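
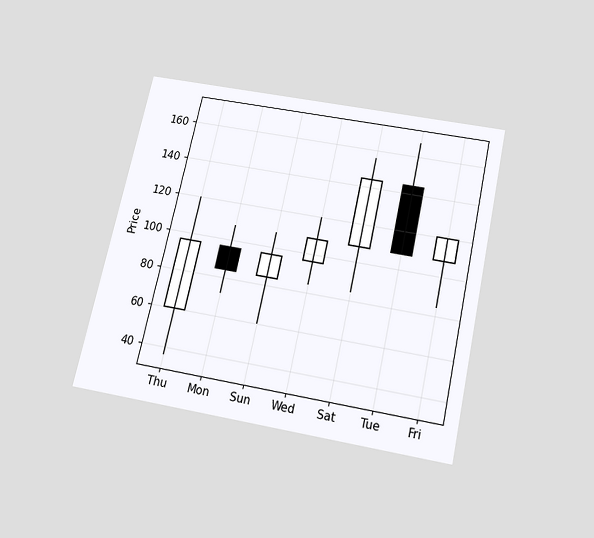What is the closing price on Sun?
The chart is tilted about 12° clockwise and viewed slightly from below. The Sun candle closes at 96.

96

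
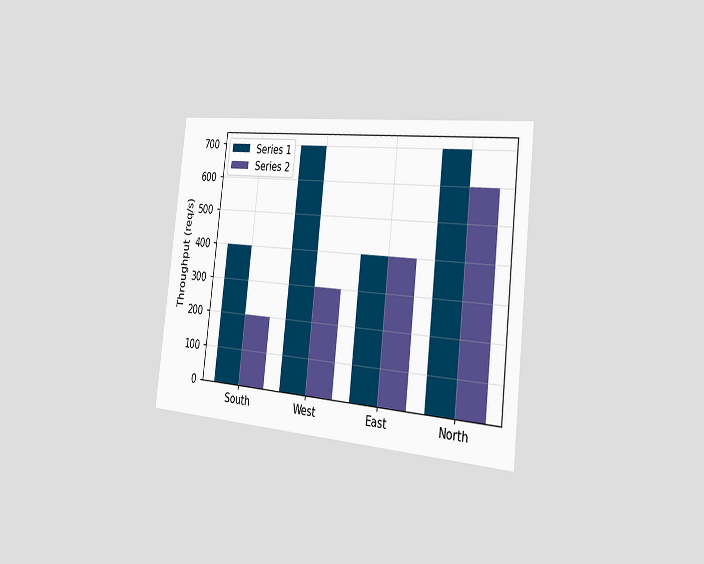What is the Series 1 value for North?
The chart is tilted about 6° clockwise and viewed slightly from the right. The Series 1 bar at North reaches 700req/s on the y-axis.

700req/s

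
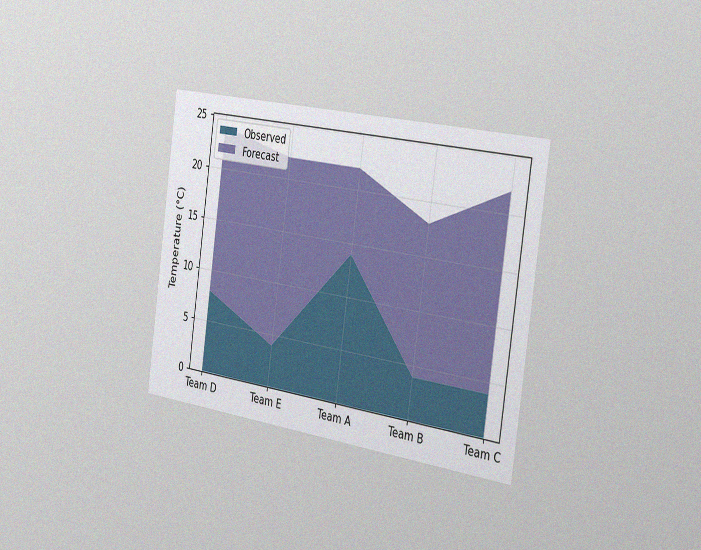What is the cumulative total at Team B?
18°C

The chart is tilted about 8° clockwise and viewed slightly from the right, with some photo noise. The stacked total at Team B reaches 18°C.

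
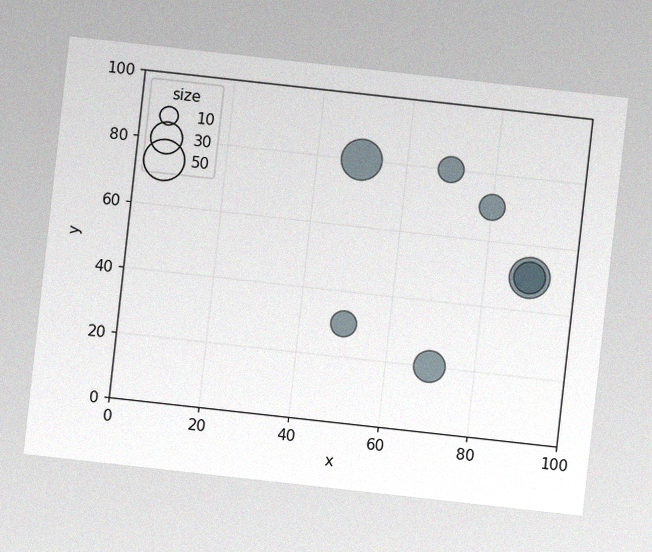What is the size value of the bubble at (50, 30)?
The chart is tilted about 6° clockwise, with some photo noise. Matching the bubble at (50, 30) against the size legend gives 20.

20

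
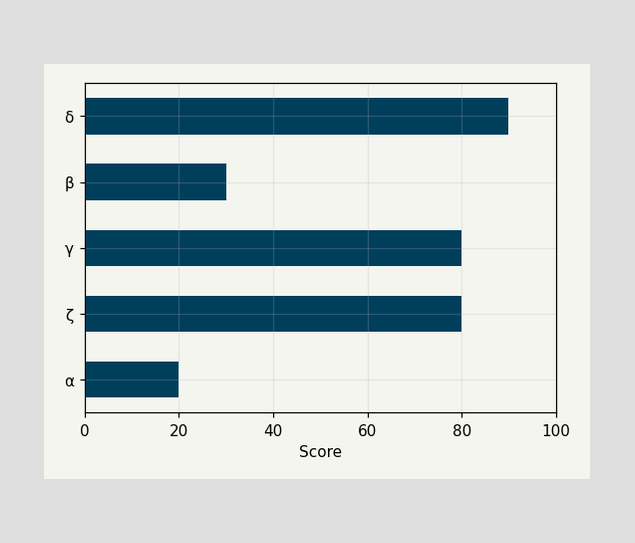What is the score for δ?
90

Reading along the chart's x-axis, the δ bar reaches 90.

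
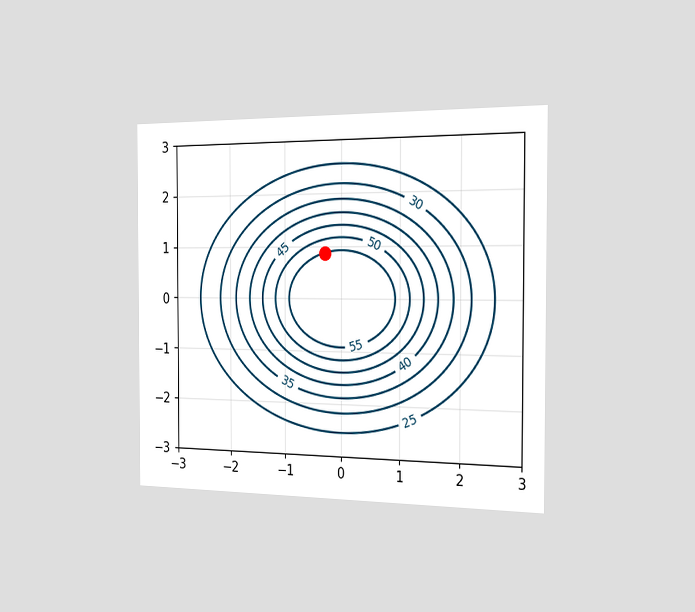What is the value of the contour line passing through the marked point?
55

The chart is viewed slightly from the right. The marked point sits on the contour labelled 55.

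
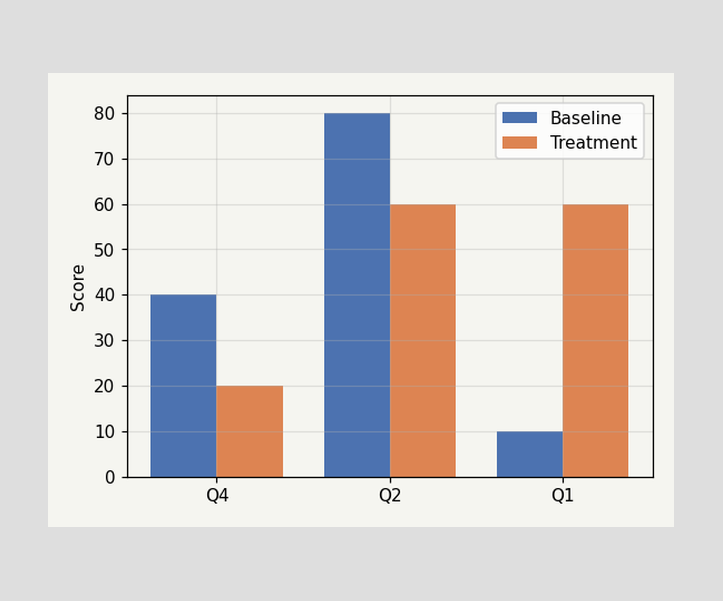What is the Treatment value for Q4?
The Treatment bar at Q4 reaches 20 on the y-axis.

20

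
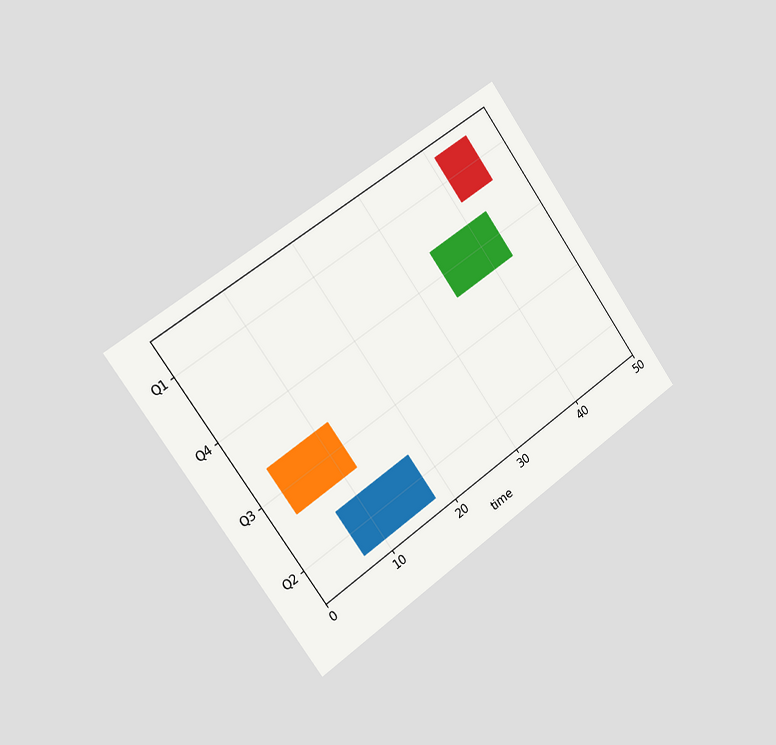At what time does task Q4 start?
The chart is tilted about 35° counter-clockwise and viewed slightly from the left. The Q4 bar begins at t=34.

34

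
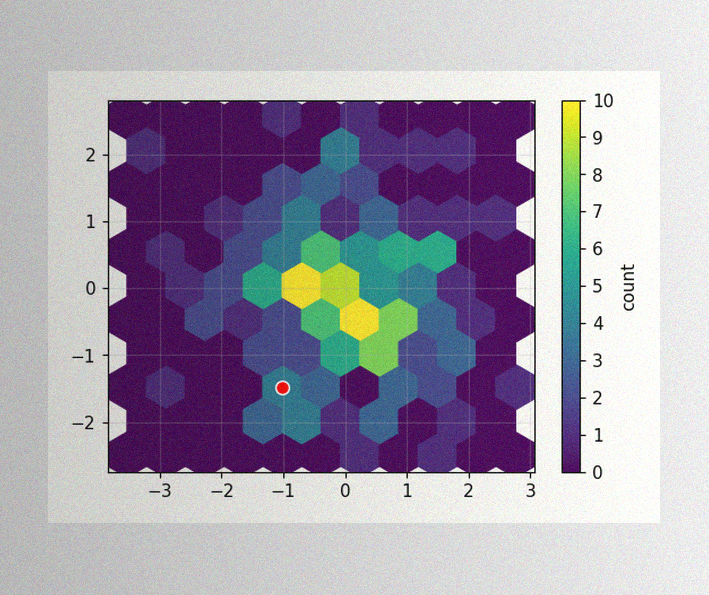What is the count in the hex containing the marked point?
The image has some photo noise and uneven lighting. The marked hex reads 4 on the colorbar.

4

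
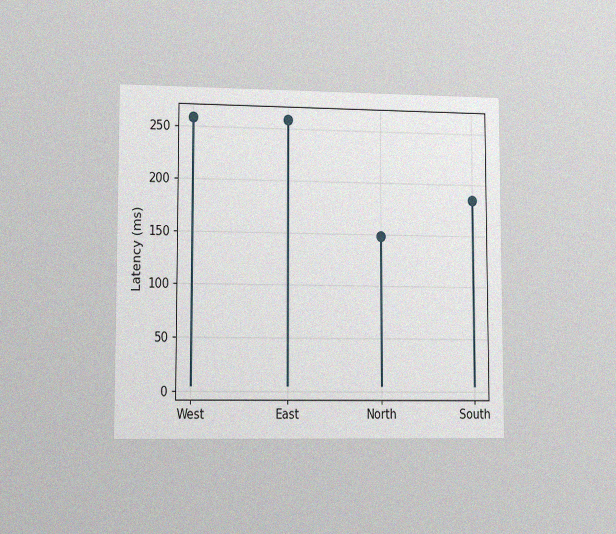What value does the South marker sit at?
185ms

The chart is viewed slightly from the left, with some photo noise. The South marker sits at 185ms.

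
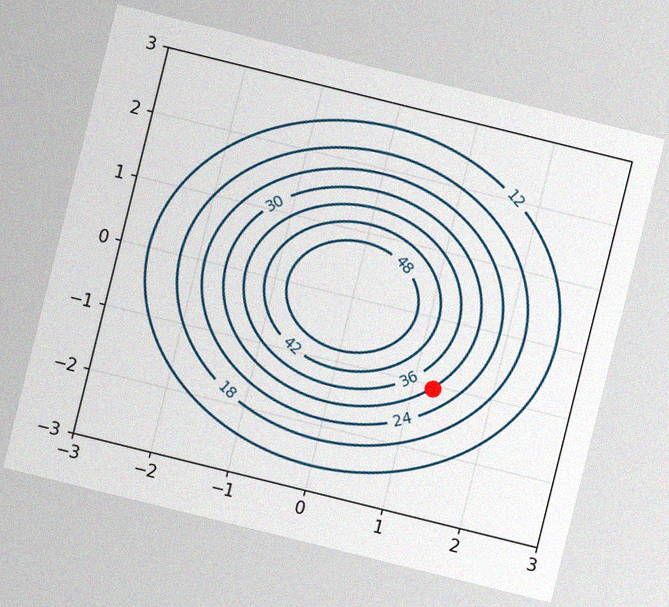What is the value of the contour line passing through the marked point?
The chart is tilted about 14° clockwise, with some photo noise. The marked point sits on the contour labelled 30.

30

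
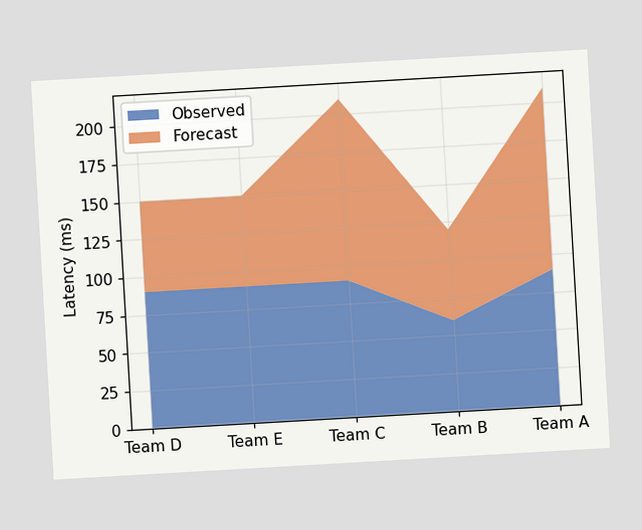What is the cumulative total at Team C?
210ms

The chart is tilted about 3° counter-clockwise. The stacked total at Team C reaches 210ms.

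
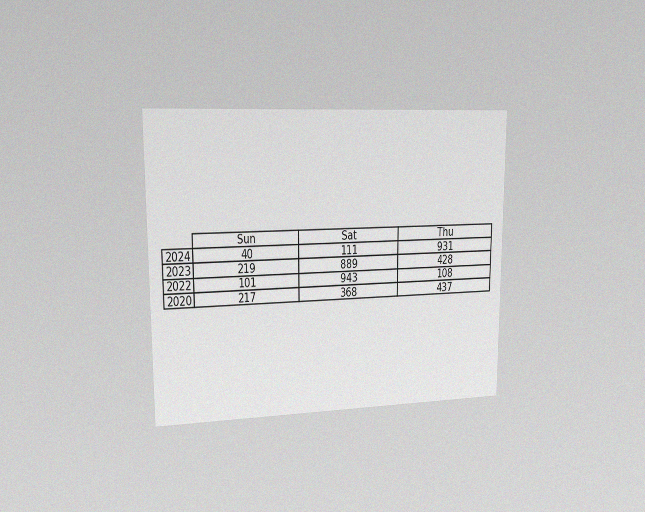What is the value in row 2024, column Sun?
The chart is viewed slightly from the left, with some photo noise. The (2024, Sun) cell reads 40.

40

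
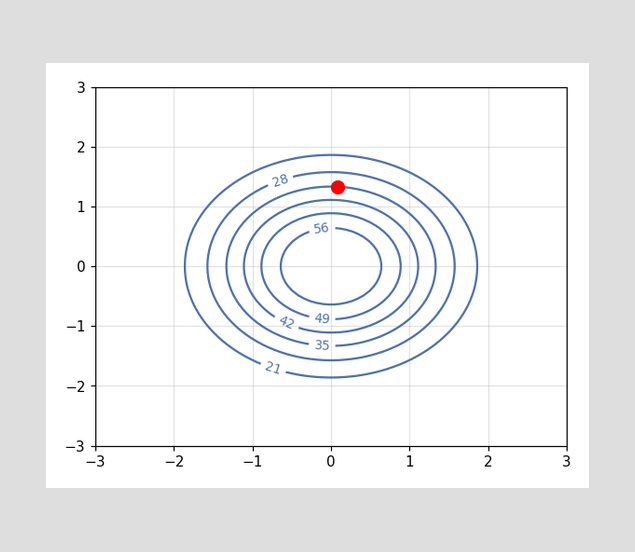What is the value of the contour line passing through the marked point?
35

The marked point sits on the contour labelled 35.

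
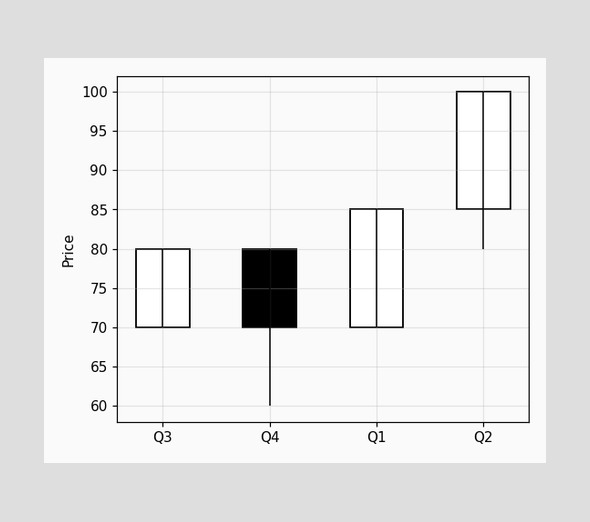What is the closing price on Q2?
100

The Q2 candle closes at 100.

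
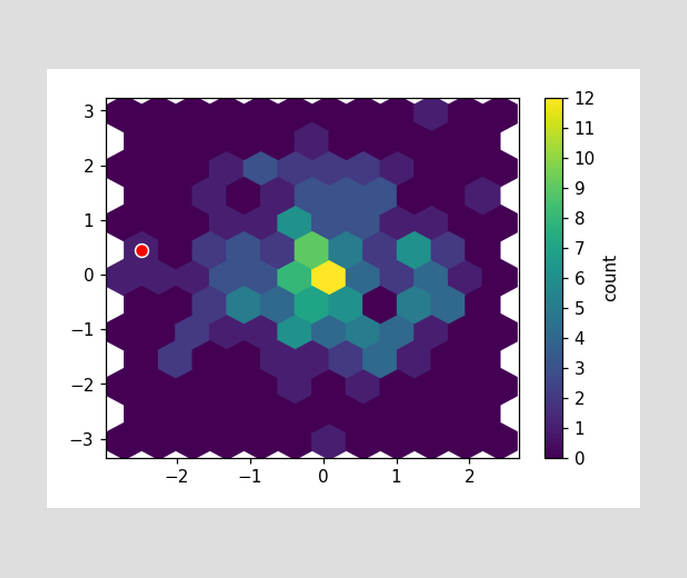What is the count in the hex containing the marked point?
1

The marked hex reads 1 on the colorbar.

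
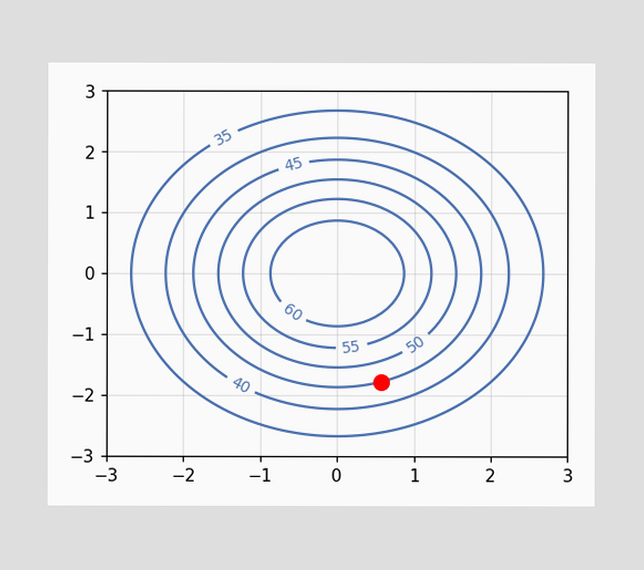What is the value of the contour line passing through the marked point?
The marked point sits on the contour labelled 45.

45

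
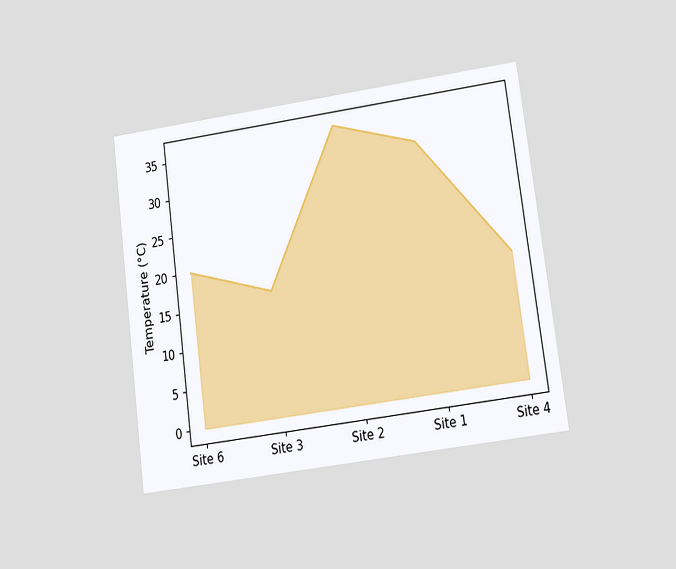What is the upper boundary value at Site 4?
16°C

The chart is tilted about 8° counter-clockwise and viewed at a slight angle. At Site 4 the upper boundary is at 16°C.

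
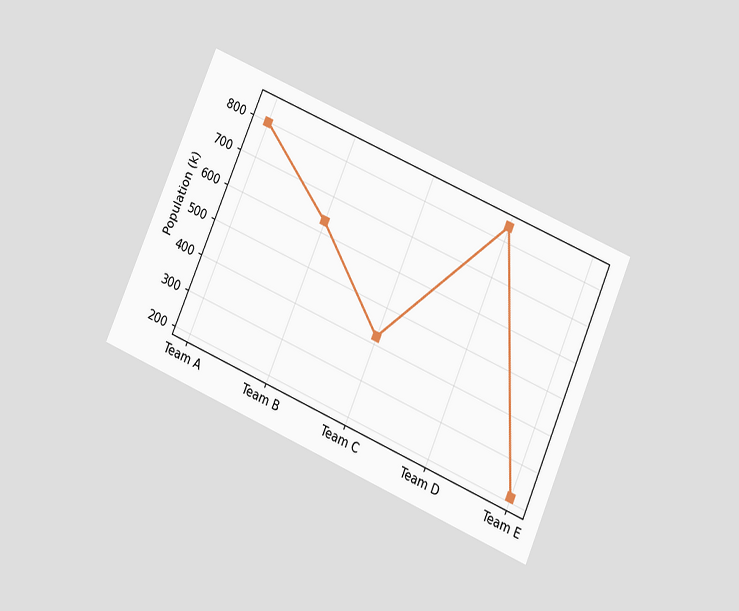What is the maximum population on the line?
840k

The chart is tilted about 23° clockwise and viewed at a slight angle. The highest point is at Team D, and reading across to the y-axis gives 840k.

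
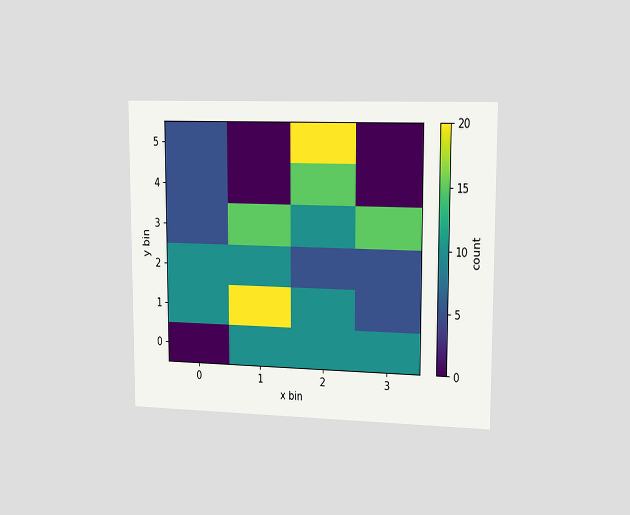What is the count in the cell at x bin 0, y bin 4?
5

The chart is viewed slightly from the right. Matching the cell (0, 4) against the colorbar gives 5.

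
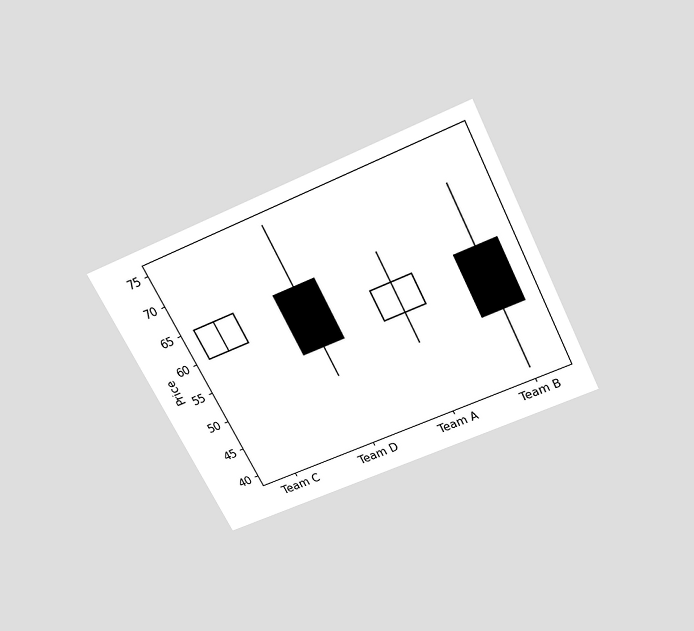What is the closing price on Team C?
65

The chart is tilted about 26° counter-clockwise and viewed slightly from above. The Team C candle closes at 65.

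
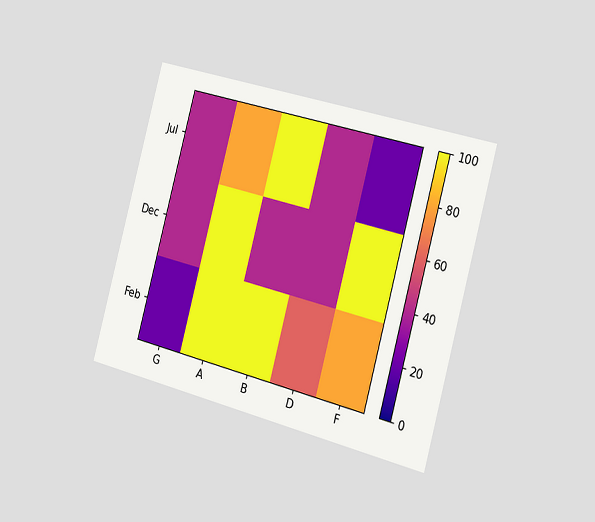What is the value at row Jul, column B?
100

The chart is tilted about 15° clockwise and viewed slightly from the right. Matching cell (Jul, B) against the colorbar gives 100.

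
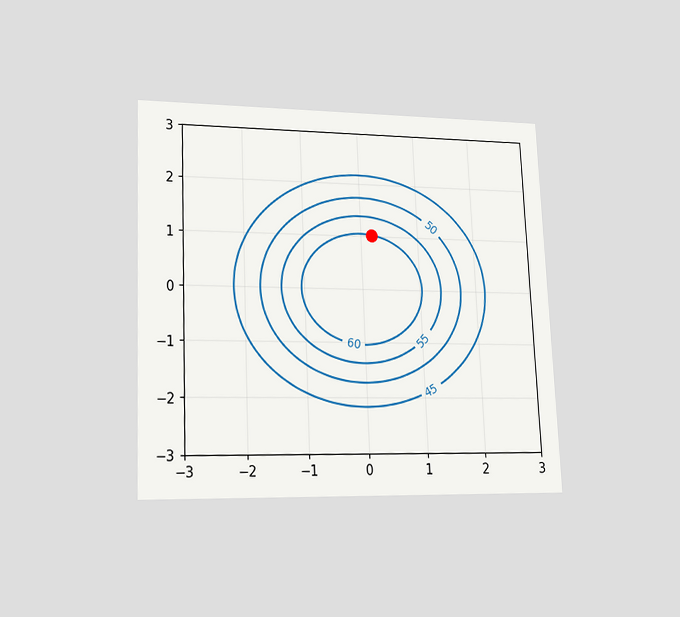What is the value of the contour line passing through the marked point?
60

The chart is tilted about 2° counter-clockwise and viewed at a slight angle. The marked point sits on the contour labelled 60.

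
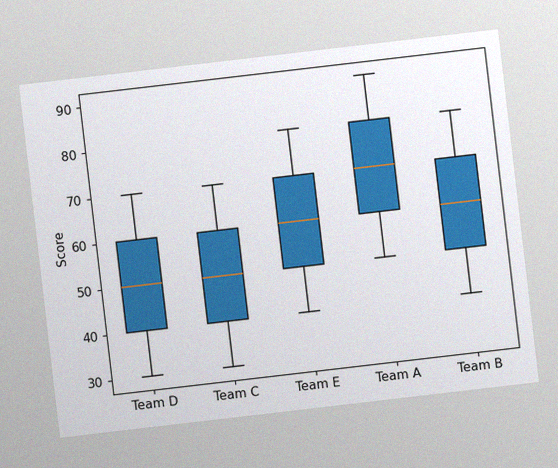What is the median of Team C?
The chart is tilted about 7° counter-clockwise, with some photo noise. The median line in the Team C box sits at 50.

50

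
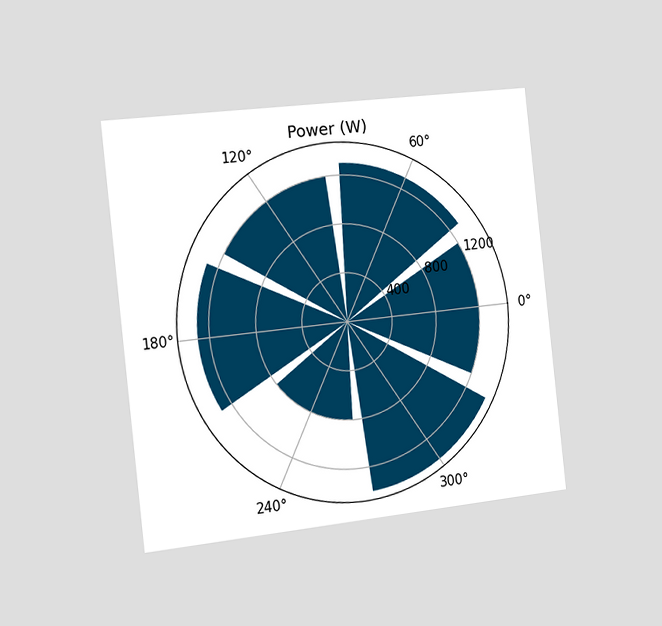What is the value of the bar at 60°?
The chart is tilted about 6° counter-clockwise and viewed slightly from the left. The bar at 60° reaches 1300W on the radial axis.

1300W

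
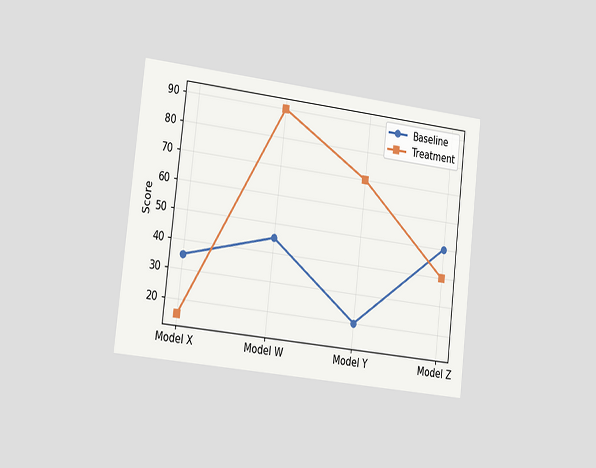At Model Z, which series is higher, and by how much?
Baseline, by 10

The chart is tilted about 7° clockwise and viewed slightly from the left. At Model Z, Baseline sits above the other line by 10.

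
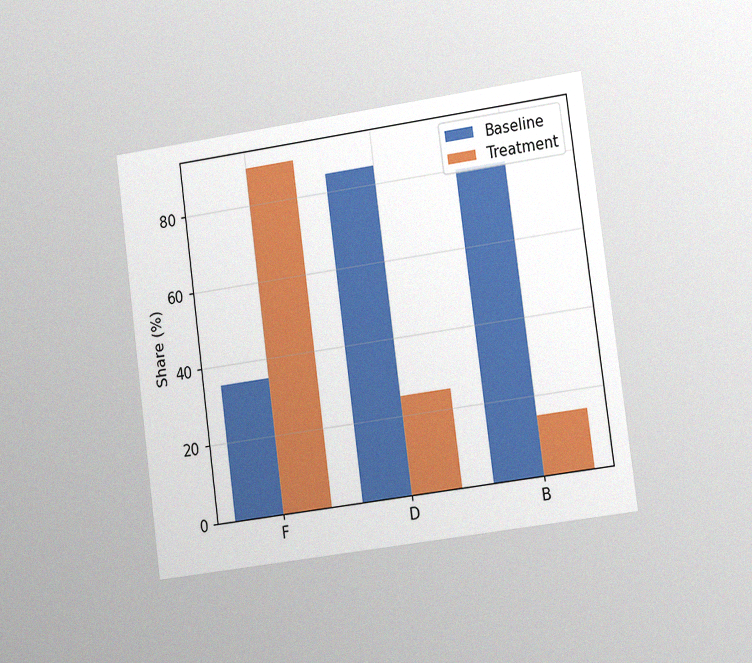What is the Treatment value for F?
90%

The chart is tilted about 8° counter-clockwise and viewed slightly from the right, with some photo noise. The Treatment bar at F reaches 90% on the y-axis.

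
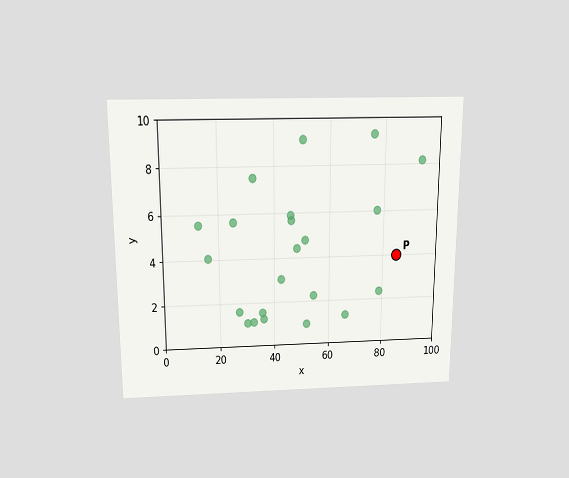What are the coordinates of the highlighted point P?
The chart is viewed slightly from above. Following the gridlines from P to each axis, P sits at (85, 4).

(85, 4)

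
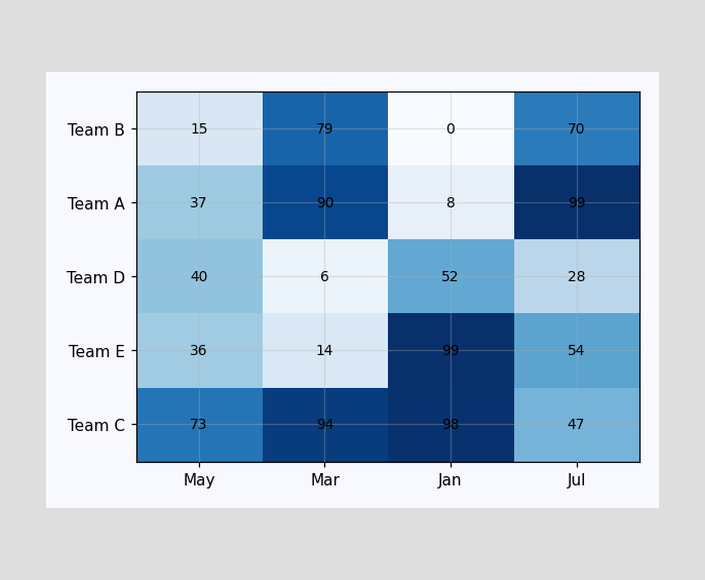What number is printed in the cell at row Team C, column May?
73

The (Team C, May) cell reads 73.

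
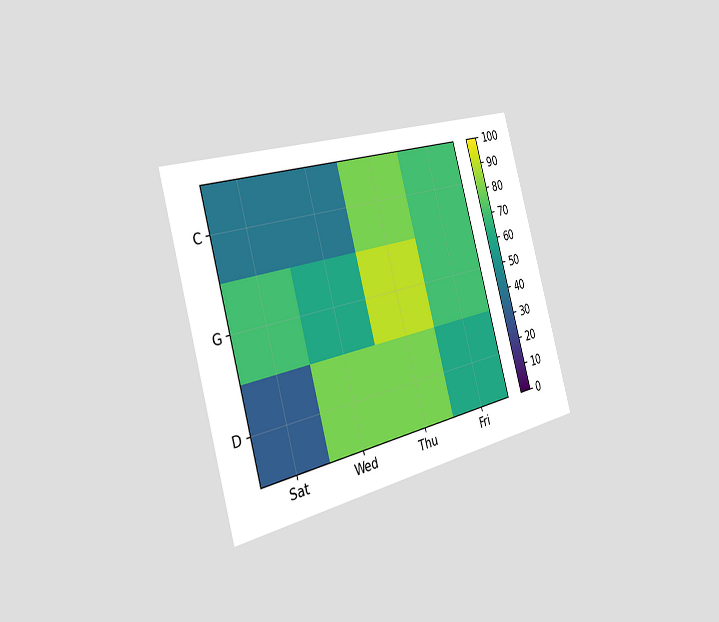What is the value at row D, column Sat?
30

The chart is tilted about 15° counter-clockwise and viewed slightly from the left. Matching cell (D, Sat) against the colorbar gives 30.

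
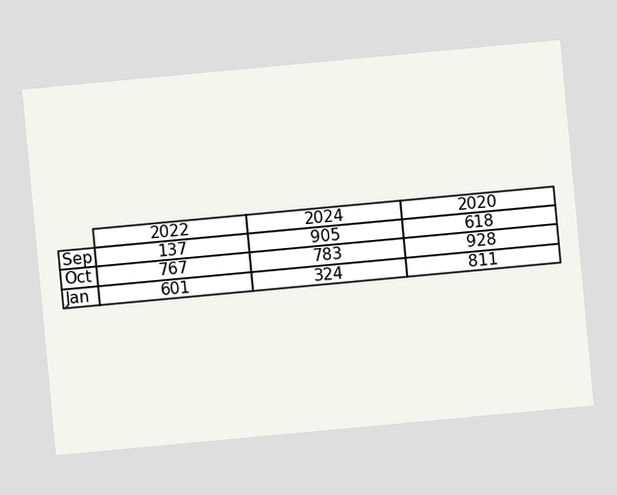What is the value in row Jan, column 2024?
The chart is tilted about 5° counter-clockwise. The (Jan, 2024) cell reads 324.

324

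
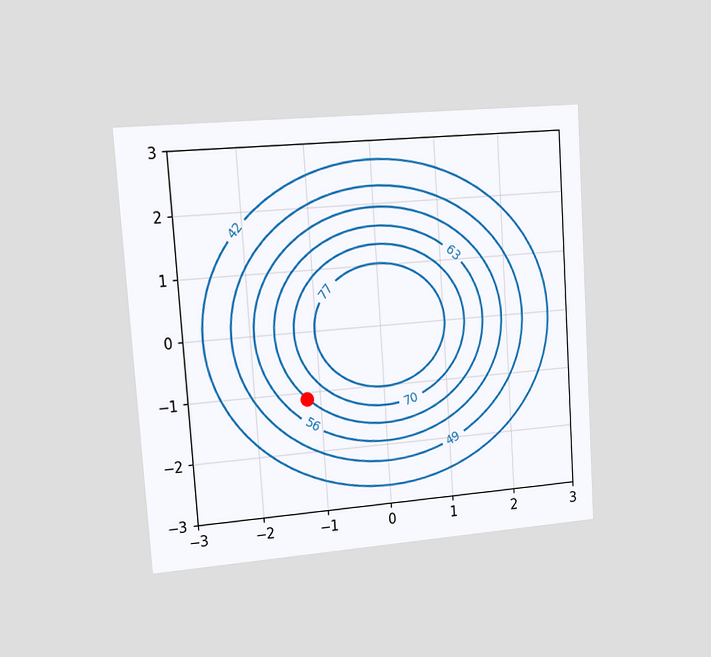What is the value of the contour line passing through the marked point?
The chart is tilted about 4° counter-clockwise and viewed at a slight angle. The marked point sits on the contour labelled 63.

63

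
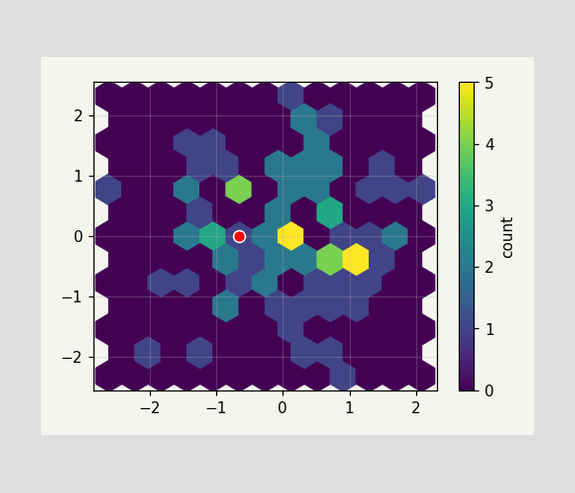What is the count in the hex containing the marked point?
1

The marked hex reads 1 on the colorbar.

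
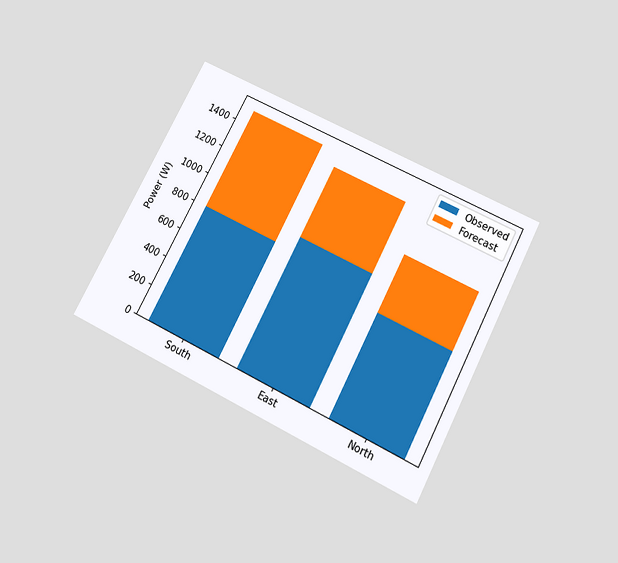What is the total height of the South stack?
The chart is tilted about 27° clockwise and viewed slightly from below. The South stack's top reaches 1500W on the y-axis.

1500W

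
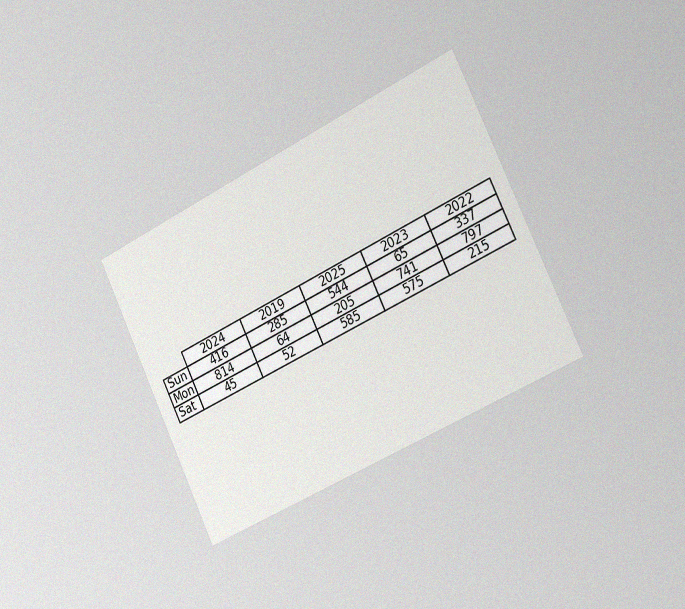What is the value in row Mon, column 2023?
The chart is tilted about 26° counter-clockwise and viewed slightly from the right, with some photo noise. The (Mon, 2023) cell reads 741.

741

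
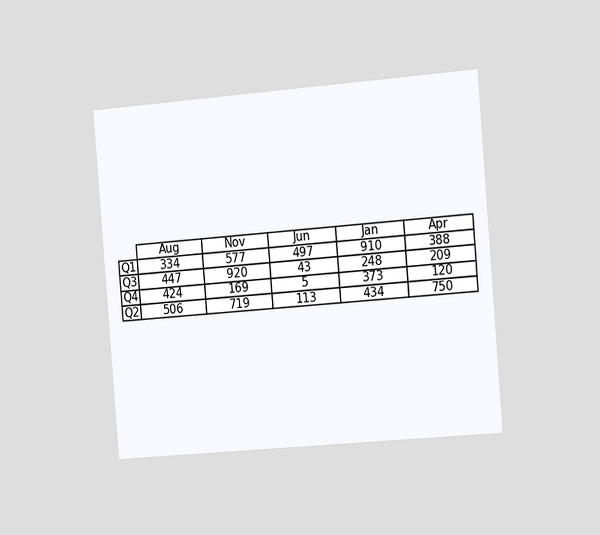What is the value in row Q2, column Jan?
434

The chart is tilted about 5° counter-clockwise and viewed slightly from the right. The (Q2, Jan) cell reads 434.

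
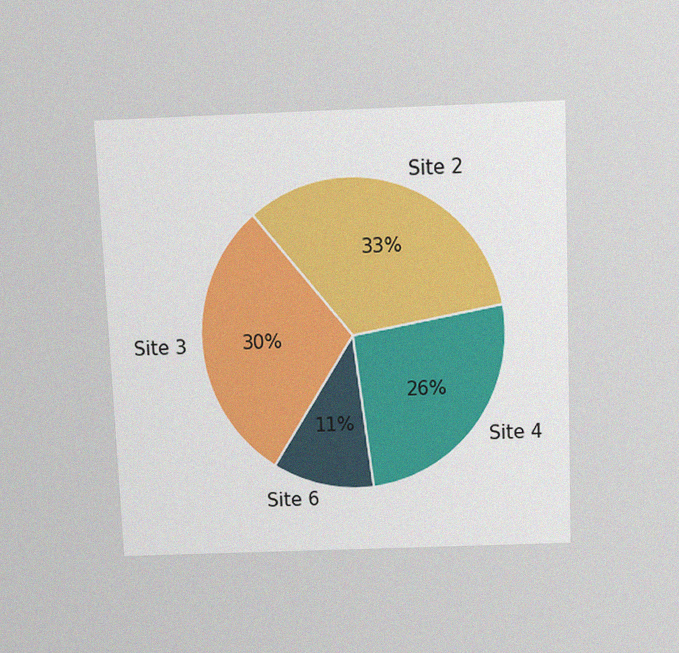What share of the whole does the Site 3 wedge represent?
The chart is tilted about 2° counter-clockwise and viewed slightly from above, with some photo noise. The Site 3 slice takes up 30% of the pie.

30%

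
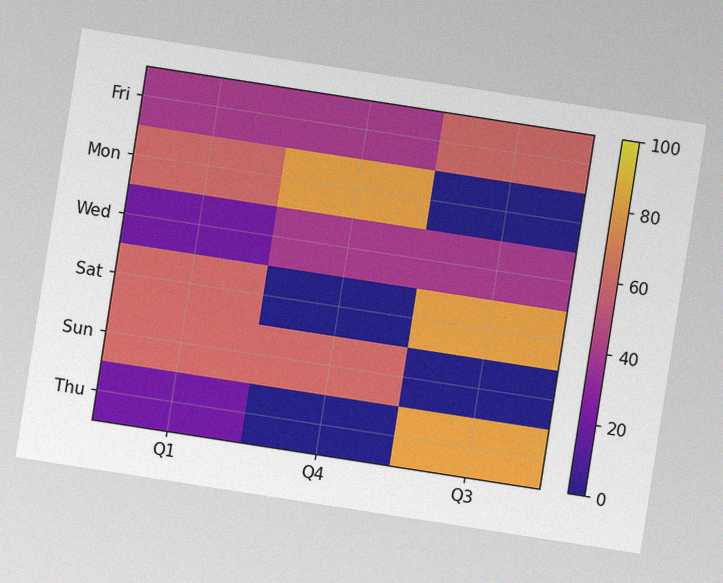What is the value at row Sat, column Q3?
The chart is tilted about 9° clockwise, with some photo noise. Matching cell (Sat, Q3) against the colorbar gives 80.

80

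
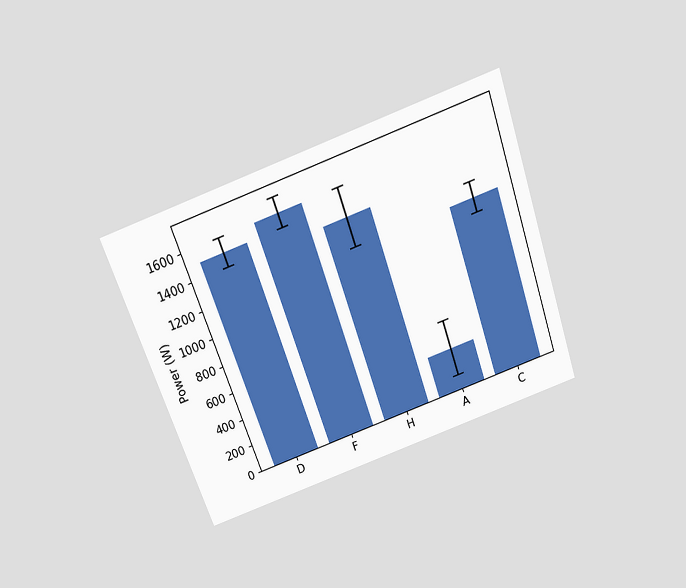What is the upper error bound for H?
The chart is tilted about 19° counter-clockwise and viewed slightly from above. The H bar's upper whisker reaches 1600W.

1600W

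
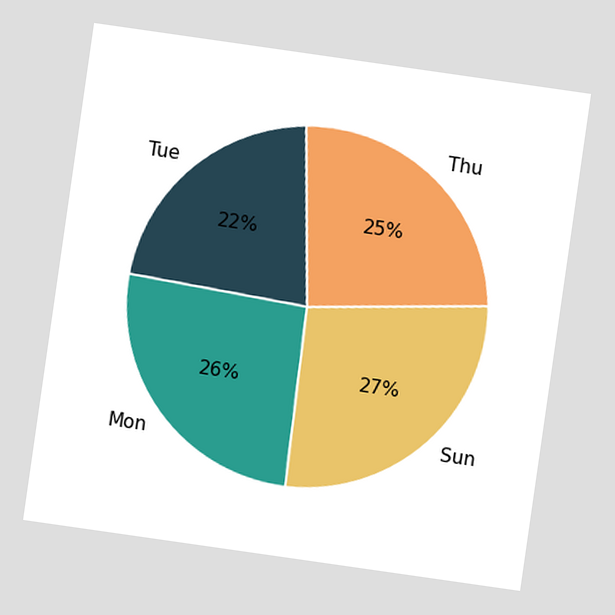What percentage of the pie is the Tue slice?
The chart is tilted about 8° clockwise. The Tue slice takes up 22% of the pie.

22%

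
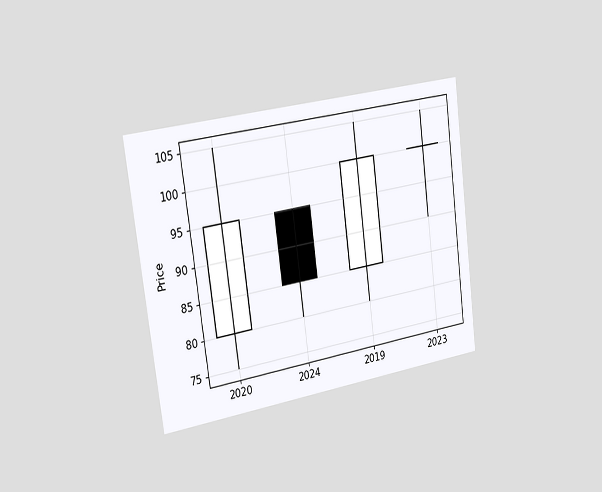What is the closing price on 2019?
100

The chart is tilted about 7° counter-clockwise and viewed slightly from the left. The 2019 candle closes at 100.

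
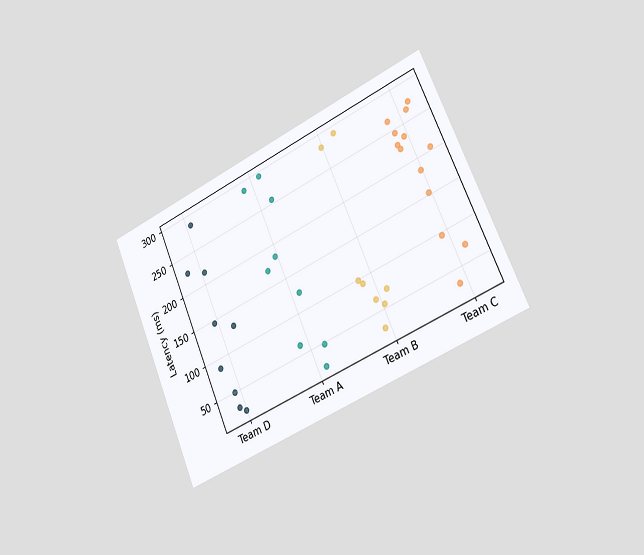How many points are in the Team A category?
The chart is tilted about 24° counter-clockwise and viewed slightly from the right. Counting the markers in the Team A column gives 9.

9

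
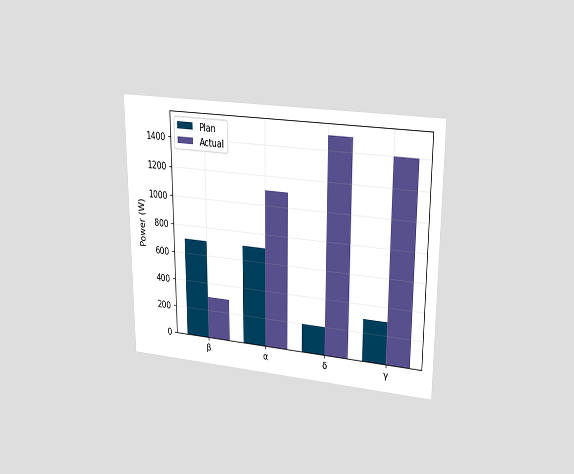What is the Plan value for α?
The chart is viewed at a slight angle. The Plan bar at α reaches 700W on the y-axis.

700W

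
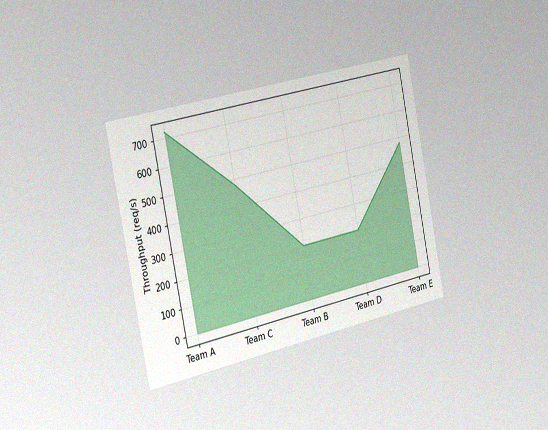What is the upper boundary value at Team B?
The chart is tilted about 12° counter-clockwise and viewed slightly from the left, with some photo noise. At Team B the upper boundary is at 200req/s.

200req/s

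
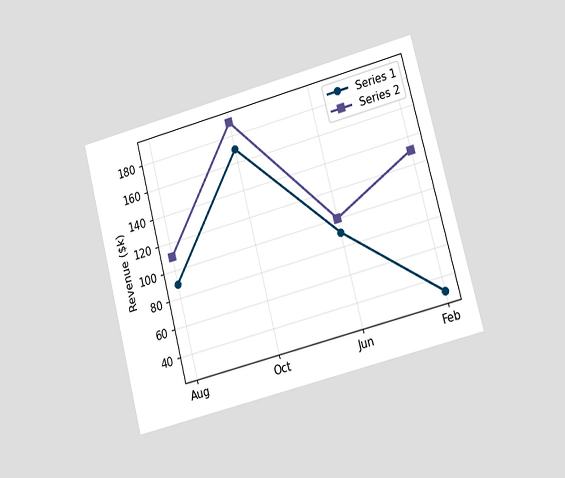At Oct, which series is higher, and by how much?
Series 2, by $20k

The chart is tilted about 15° counter-clockwise and viewed at a slight angle. At Oct, Series 2 sits above the other line by $20k.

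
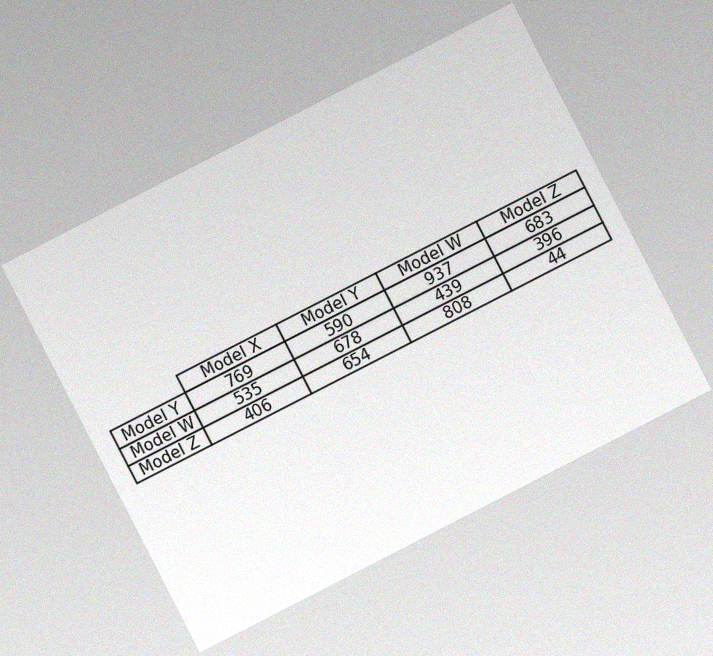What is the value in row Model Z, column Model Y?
The chart is tilted about 27° counter-clockwise, with some photo noise. The (Model Z, Model Y) cell reads 654.

654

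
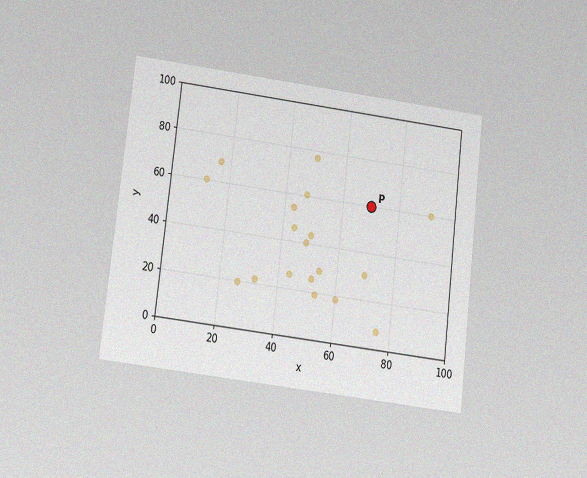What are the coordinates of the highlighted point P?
The chart is tilted about 7° clockwise and viewed slightly from below, with some photo noise. Following the gridlines from P to each axis, P sits at (70, 60).

(70, 60)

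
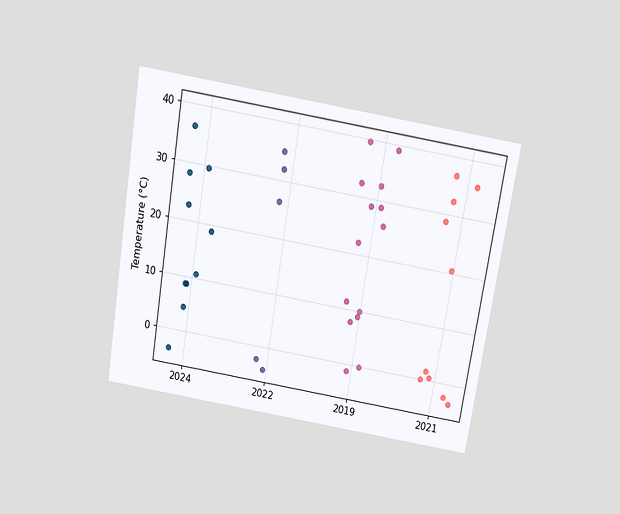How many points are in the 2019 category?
14

The chart is tilted about 9° clockwise and viewed slightly from above. Counting the markers in the 2019 column gives 14.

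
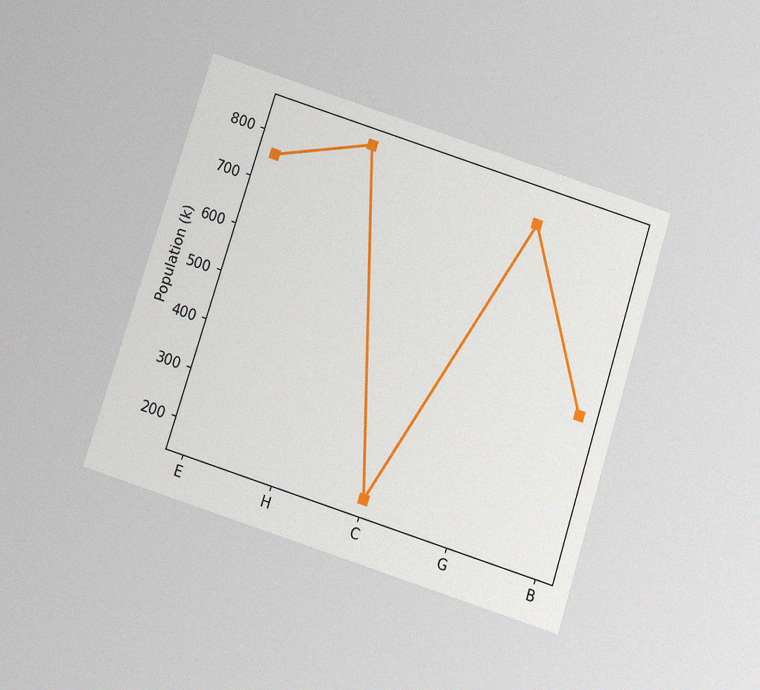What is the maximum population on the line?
840k

The chart is tilted about 18° clockwise and viewed slightly from below, with some photo noise. The highest point is at H, and reading across to the y-axis gives 840k.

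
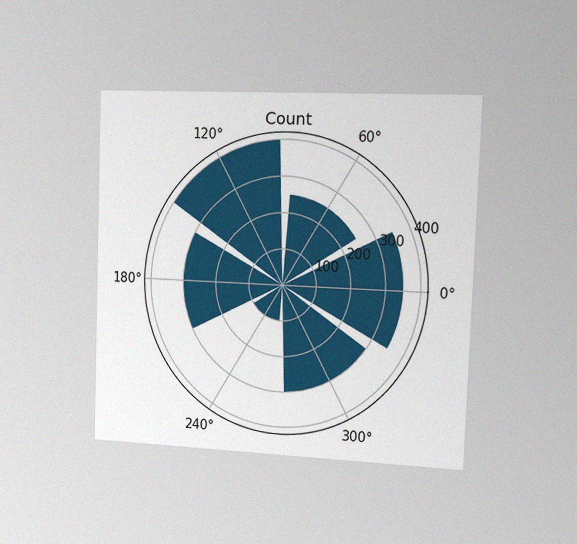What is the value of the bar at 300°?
300

The chart is tilted about 2° clockwise and viewed slightly from the right, with some photo noise. The bar at 300° reaches 300 on the radial axis.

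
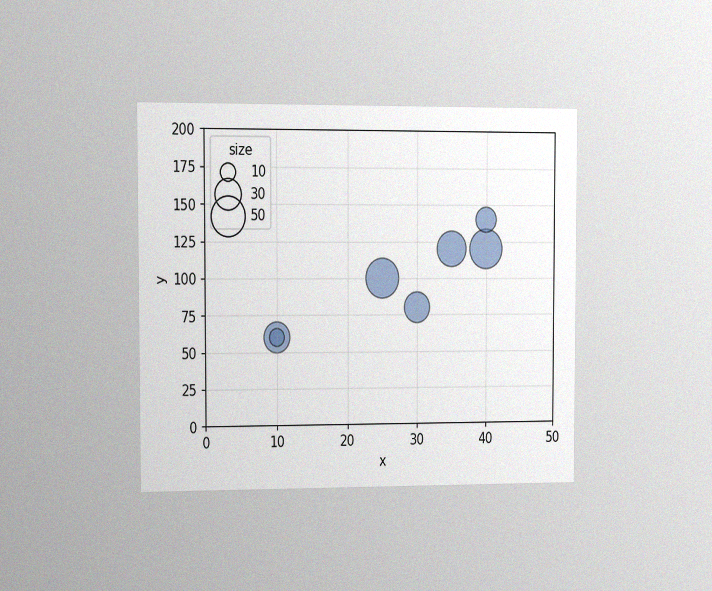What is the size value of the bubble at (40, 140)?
The chart is viewed slightly from the left, with some photo noise. Matching the bubble at (40, 140) against the size legend gives 20.

20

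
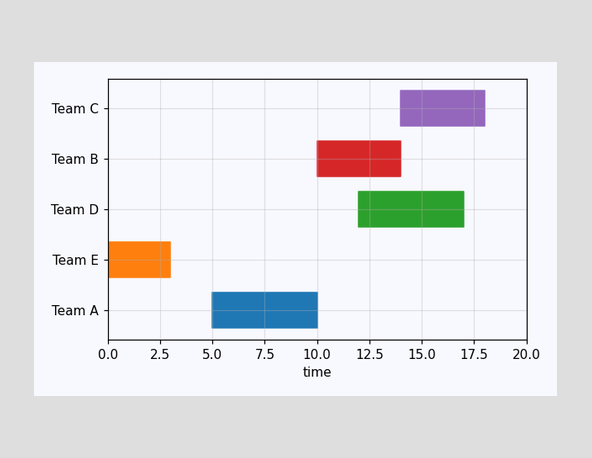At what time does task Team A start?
5

The Team A bar begins at t=5.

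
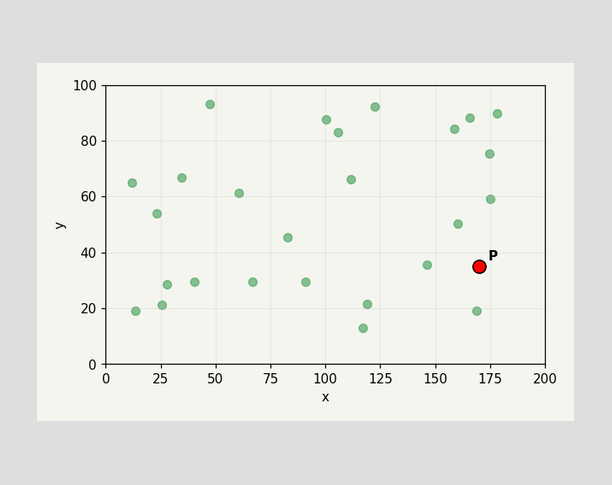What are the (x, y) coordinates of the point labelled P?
(170, 35)

Following the gridlines from P to each axis, P sits at (170, 35).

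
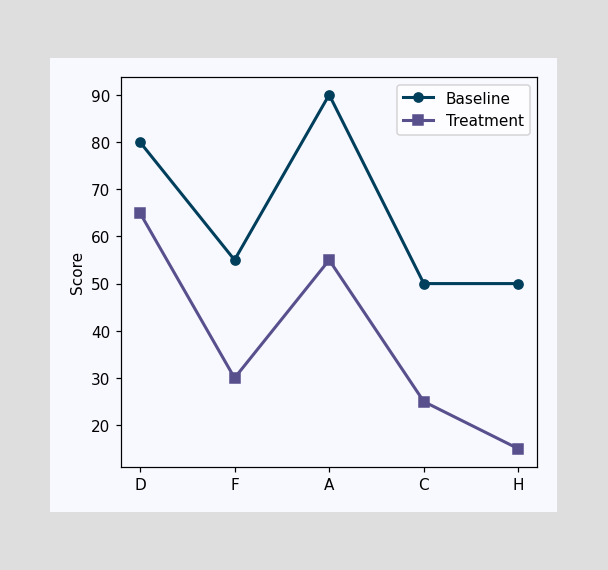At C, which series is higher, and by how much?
Baseline, by 25

At C, Baseline sits above the other line by 25.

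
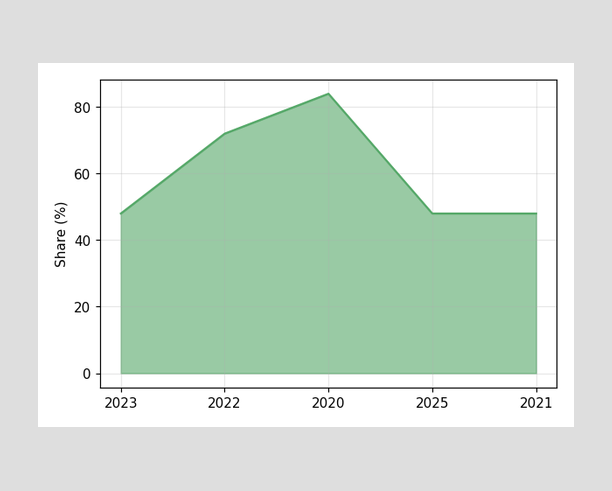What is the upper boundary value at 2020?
At 2020 the upper boundary is at 84%.

84%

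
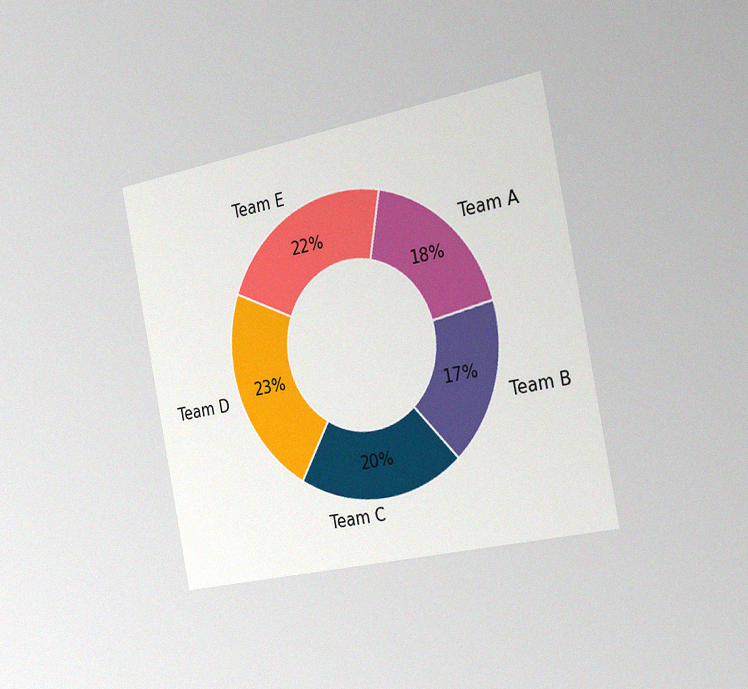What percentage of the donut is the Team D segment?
The chart is tilted about 11° counter-clockwise and viewed slightly from the right, with some photo noise. The Team D segment takes up 23% of the ring.

23%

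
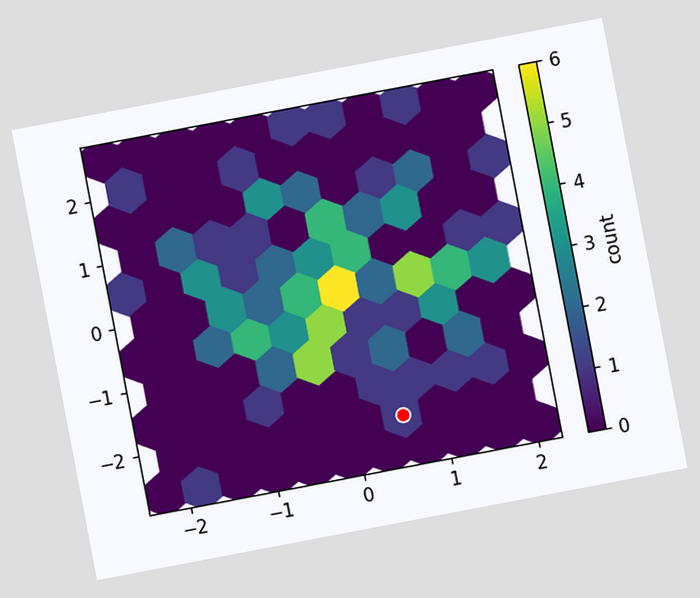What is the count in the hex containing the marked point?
The chart is tilted about 11° counter-clockwise. The marked hex reads 1 on the colorbar.

1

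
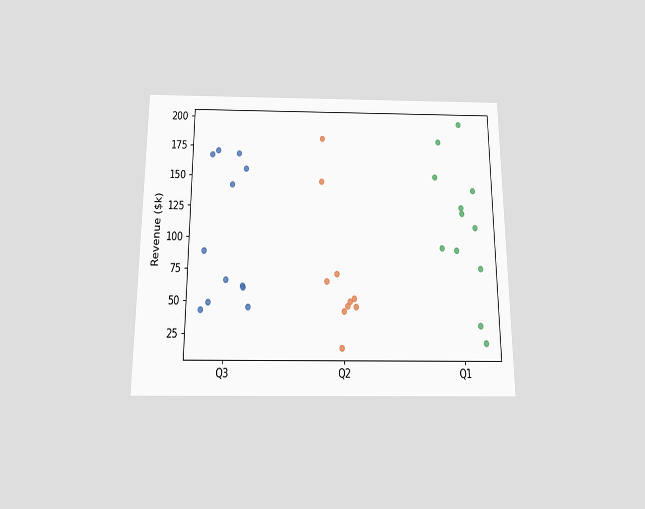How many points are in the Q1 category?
12

The chart is viewed slightly from below. Counting the markers in the Q1 column gives 12.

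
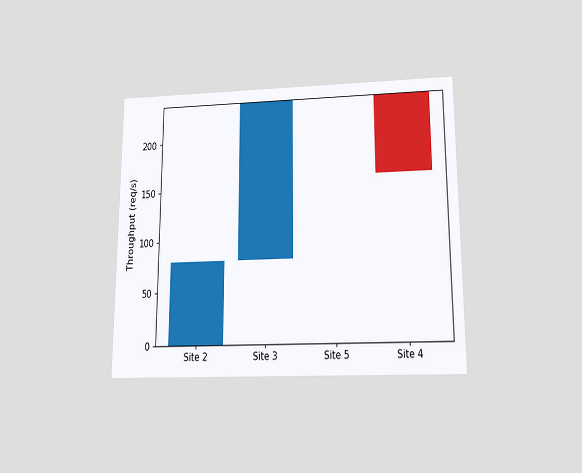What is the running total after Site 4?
The chart is viewed slightly from below. After Site 4 the running total reaches 160req/s.

160req/s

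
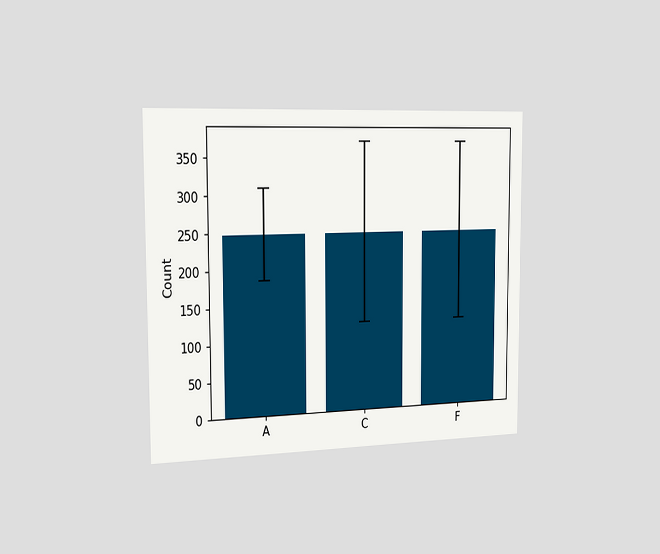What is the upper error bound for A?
310

The chart is viewed slightly from the left. The A bar's upper whisker reaches 310.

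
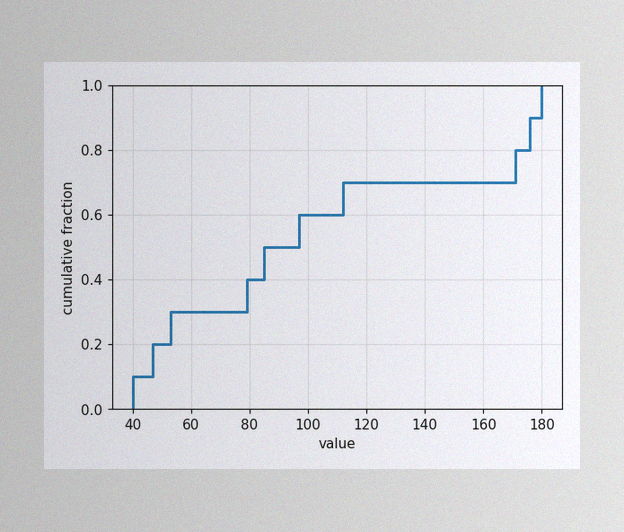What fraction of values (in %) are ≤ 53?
The image has some photo noise and uneven lighting. At x=53 the ECDF step is at 30%.

30%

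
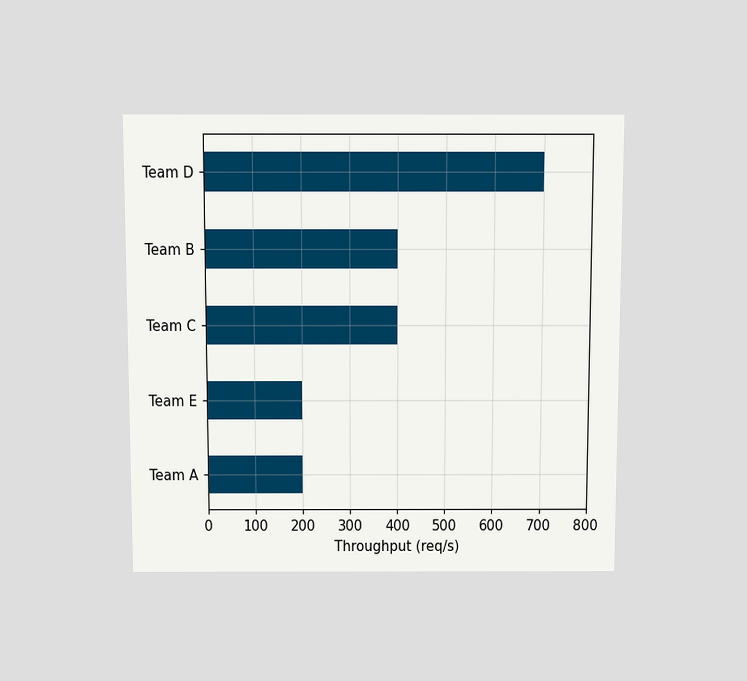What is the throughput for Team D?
The chart is viewed slightly from above. Reading along the chart's x-axis, the Team D bar reaches 700req/s.

700req/s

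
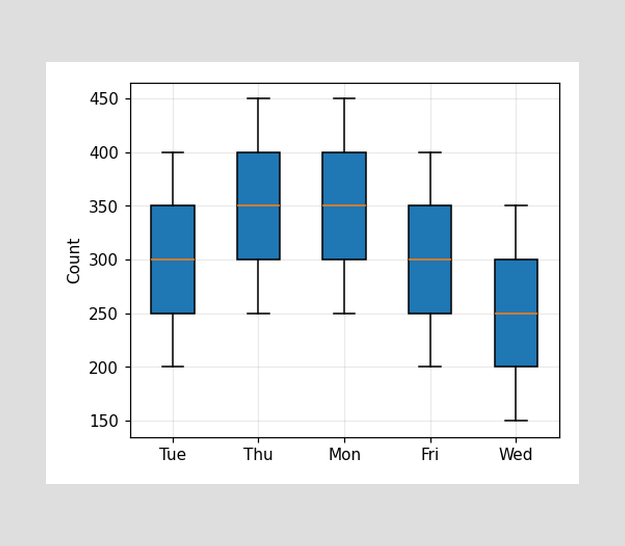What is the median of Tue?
300

The median line in the Tue box sits at 300.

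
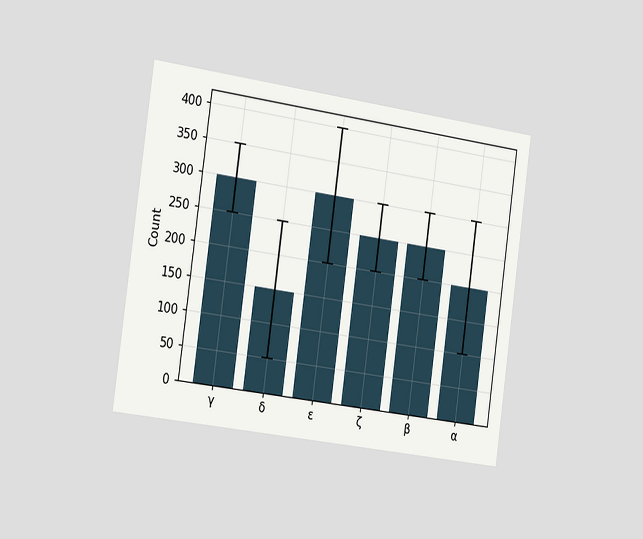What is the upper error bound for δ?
250

The chart is tilted about 8° clockwise and viewed slightly from the left. The δ bar's upper whisker reaches 250.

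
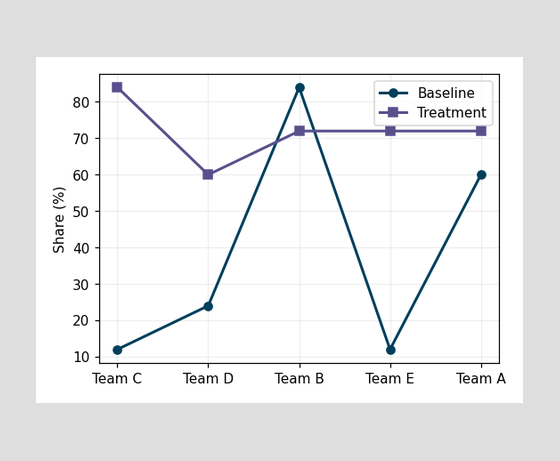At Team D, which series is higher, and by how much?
Treatment, by 36%

At Team D, Treatment sits above the other line by 36%.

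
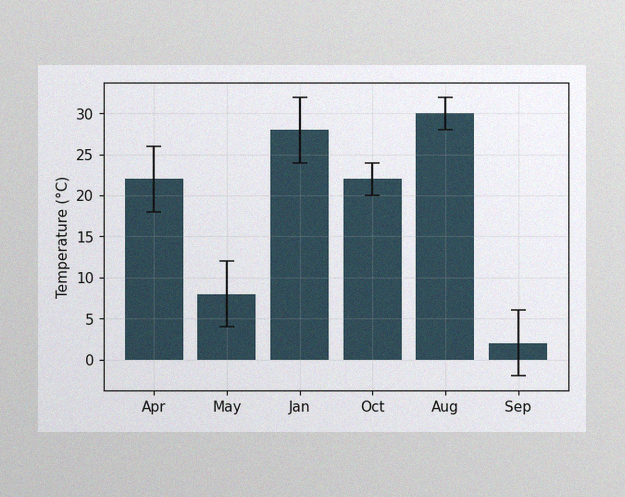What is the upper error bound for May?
The image has some photo noise and uneven lighting. The May bar's upper whisker reaches 12°C.

12°C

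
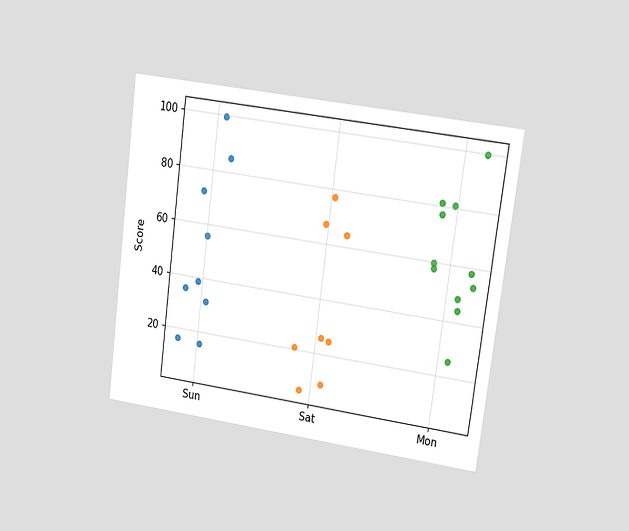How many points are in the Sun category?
The chart is tilted about 8° clockwise and viewed at a slight angle. Counting the markers in the Sun column gives 9.

9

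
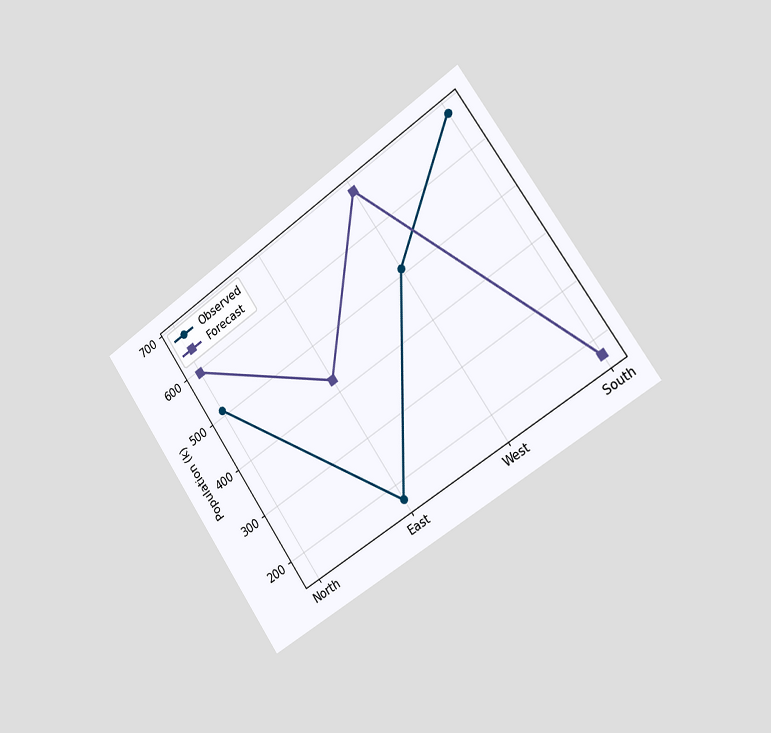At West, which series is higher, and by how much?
Forecast, by 170k

The chart is tilted about 34° counter-clockwise and viewed slightly from the right. At West, Forecast sits above the other line by 170k.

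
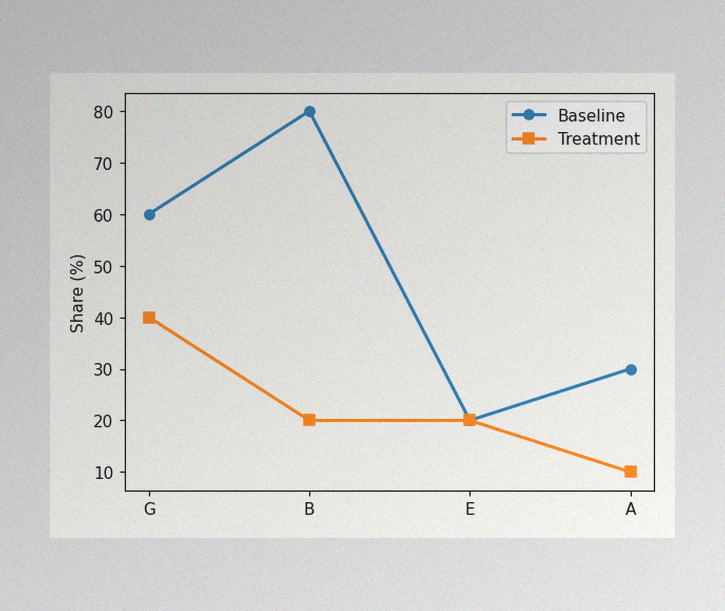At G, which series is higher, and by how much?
Baseline, by 20%

The image has some photo noise and uneven lighting. At G, Baseline sits above the other line by 20%.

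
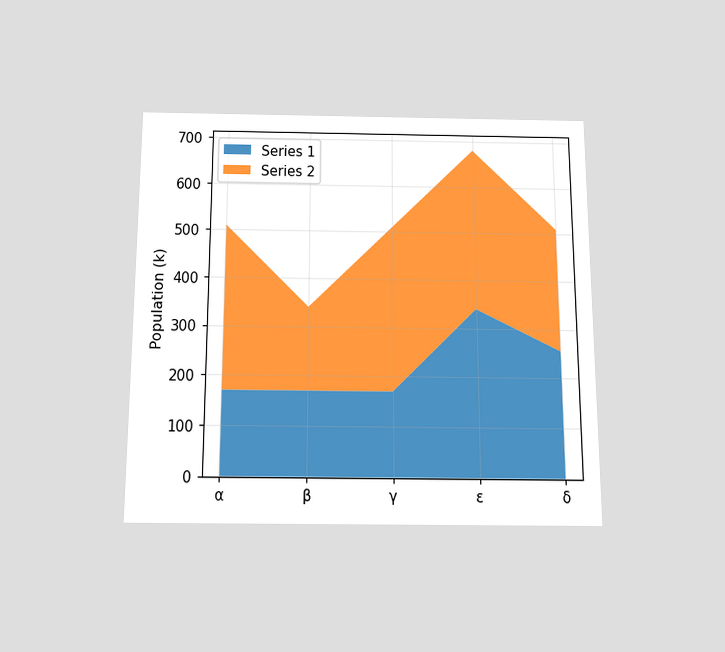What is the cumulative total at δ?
The chart is viewed slightly from below. The stacked total at δ reaches 510k.

510k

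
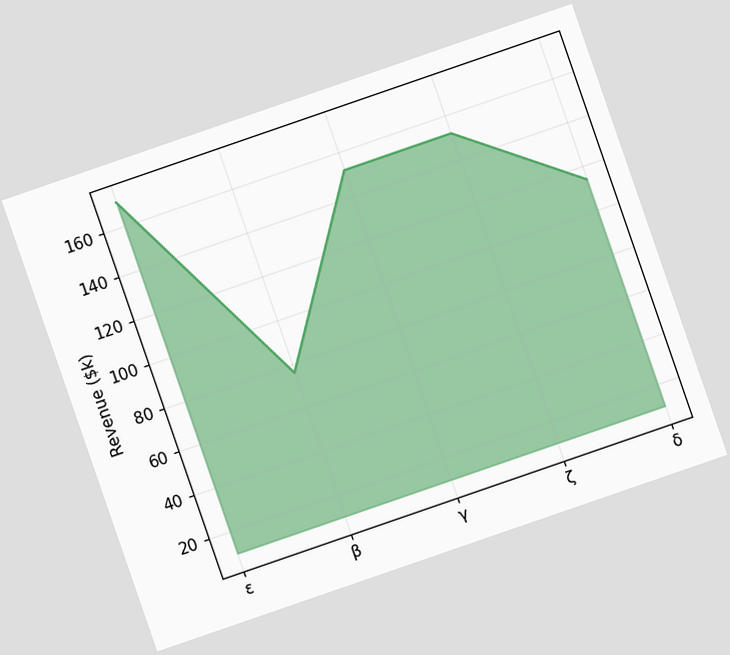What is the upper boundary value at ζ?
$152k

The chart is tilted about 19° counter-clockwise. At ζ the upper boundary is at $152k.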